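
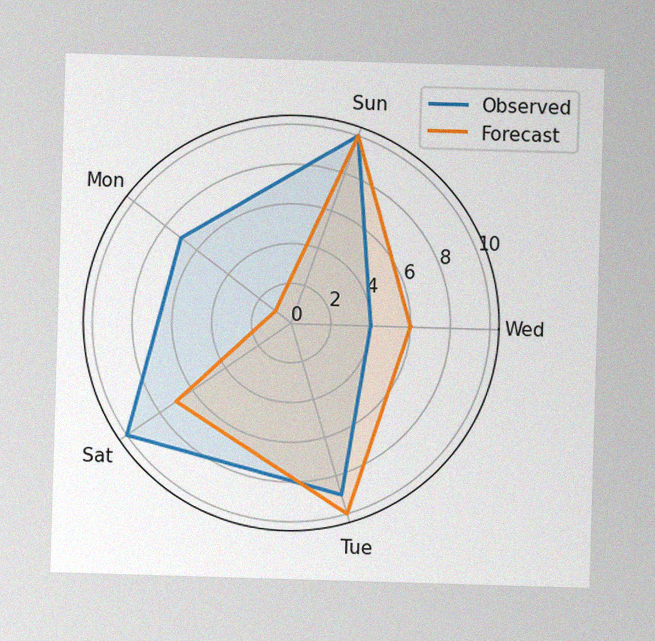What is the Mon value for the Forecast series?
1

The image has some photo noise and uneven lighting. On the Mon axis, Forecast reaches 1.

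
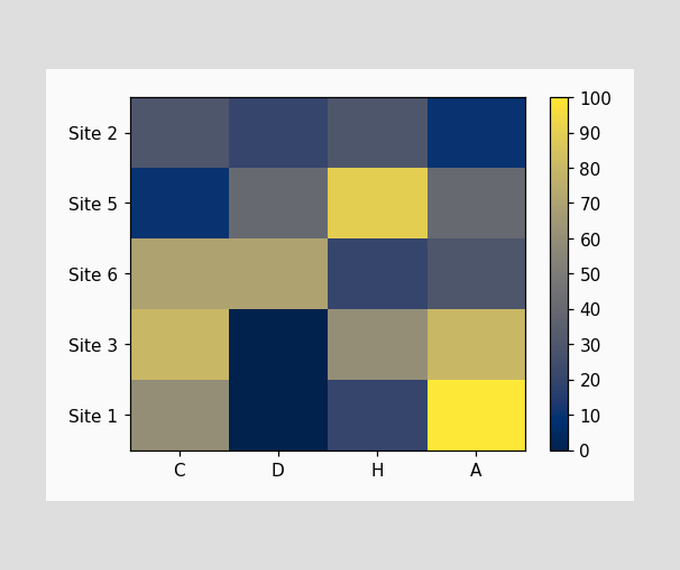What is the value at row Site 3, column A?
80

Matching cell (Site 3, A) against the colorbar gives 80.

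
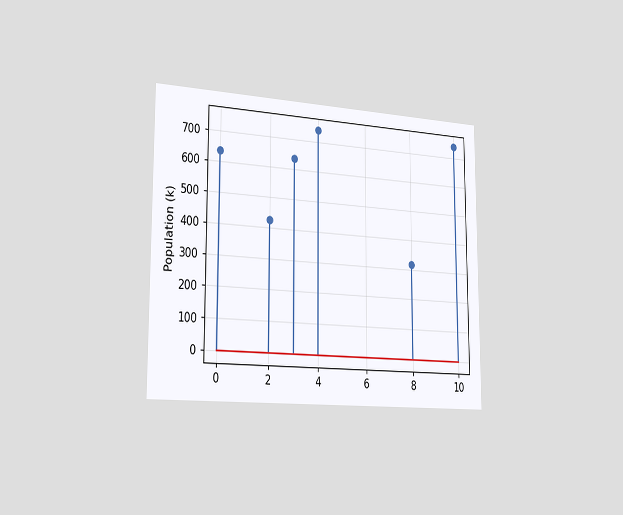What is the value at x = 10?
The chart is viewed slightly from the left. The stem at x=10 reaches 742k.

742k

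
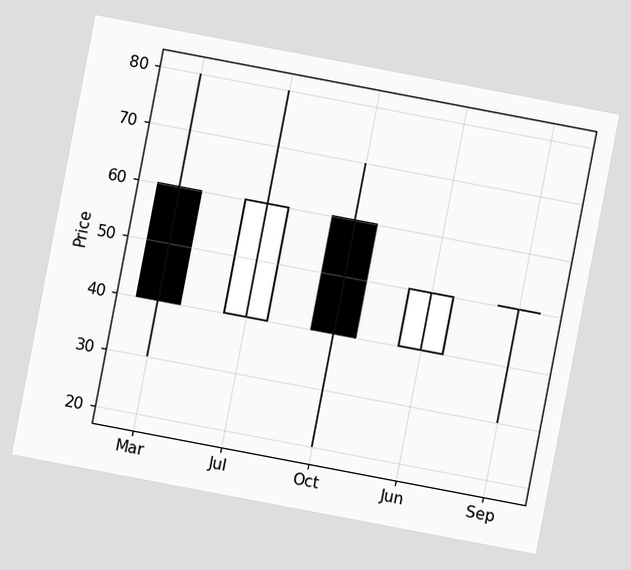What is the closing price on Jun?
50

The chart is tilted about 11° clockwise. The Jun candle closes at 50.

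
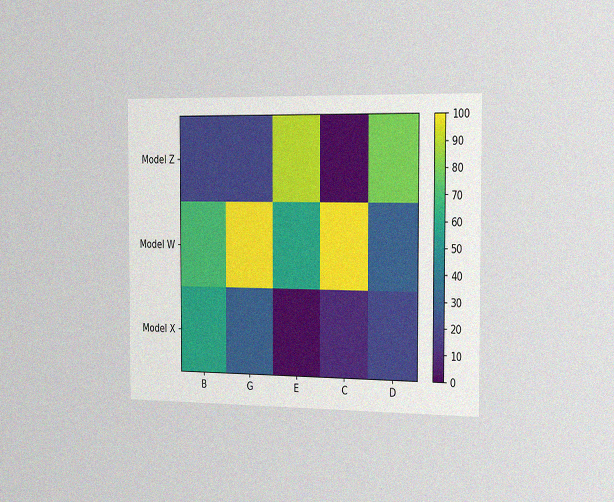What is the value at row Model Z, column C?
0

The chart is viewed slightly from the right, with some photo noise. Matching cell (Model Z, C) against the colorbar gives 0.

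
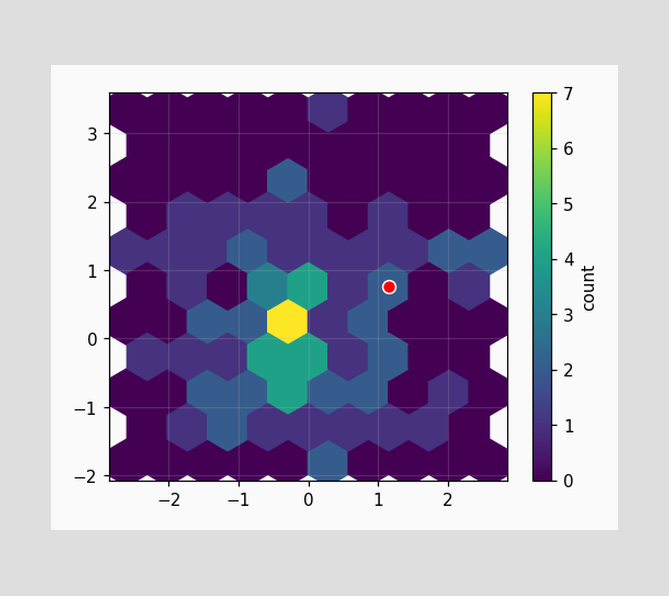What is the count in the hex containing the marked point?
2

The marked hex reads 2 on the colorbar.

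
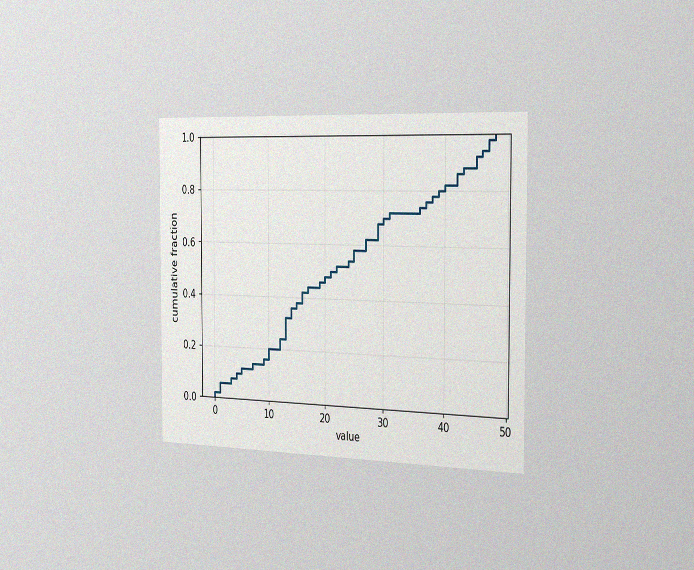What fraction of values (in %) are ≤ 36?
74%

The chart is viewed slightly from the right, with some photo noise. At x=36 the ECDF step is at 74%.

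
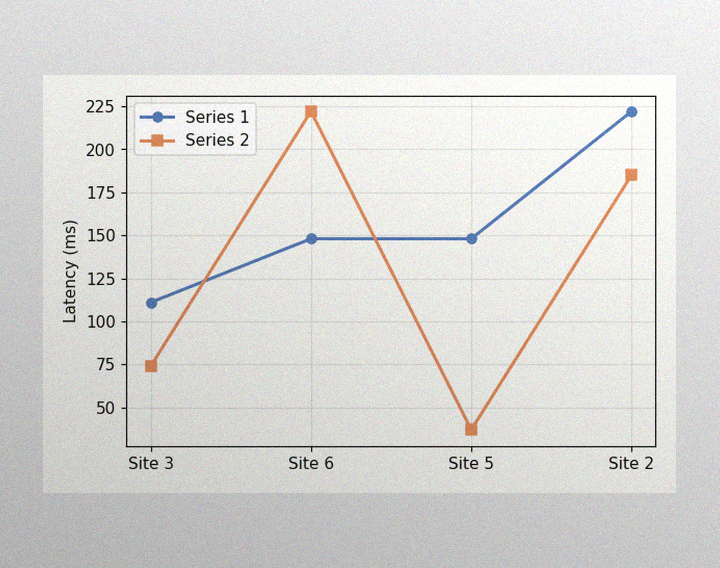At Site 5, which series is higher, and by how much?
The image has some photo noise and uneven lighting. At Site 5, Series 1 sits above the other line by 111ms.

Series 1, by 111ms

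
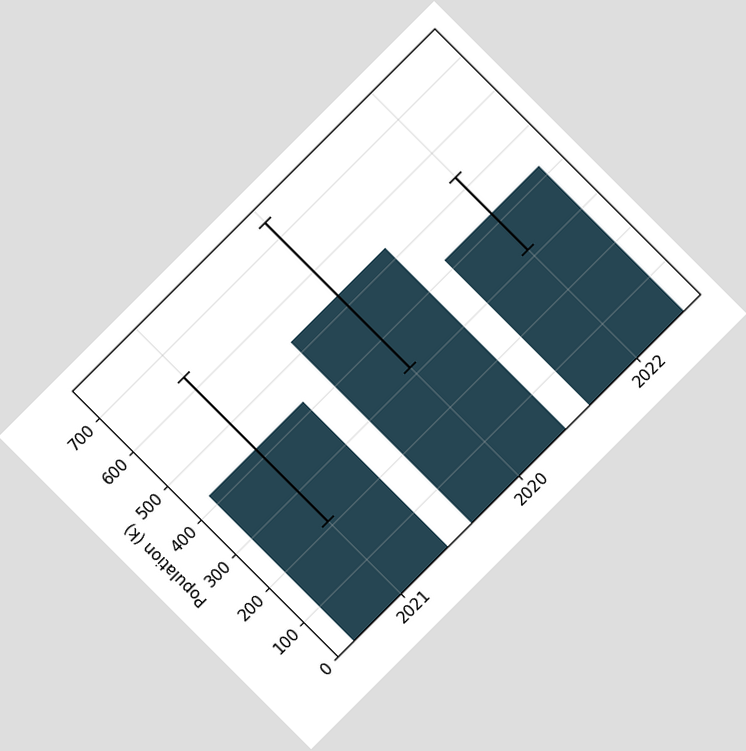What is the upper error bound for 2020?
742k

The chart is tilted about 45° counter-clockwise. The 2020 bar's upper whisker reaches 742k.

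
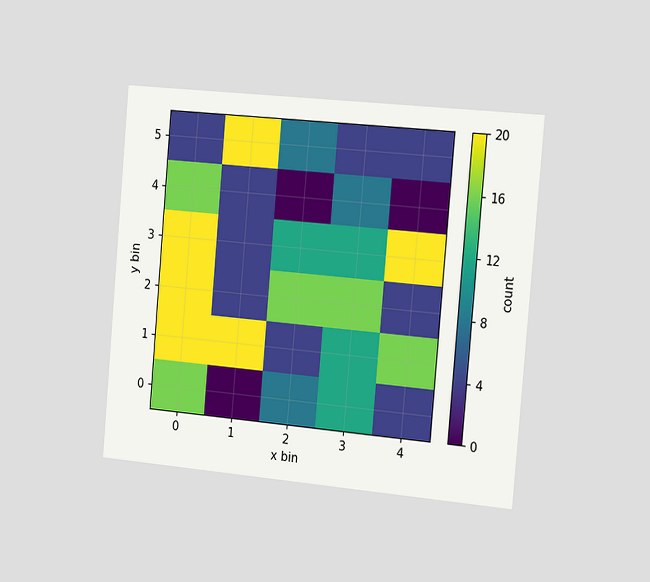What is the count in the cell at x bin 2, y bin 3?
12

The chart is tilted about 5° clockwise and viewed slightly from the right. Matching the cell (2, 3) against the colorbar gives 12.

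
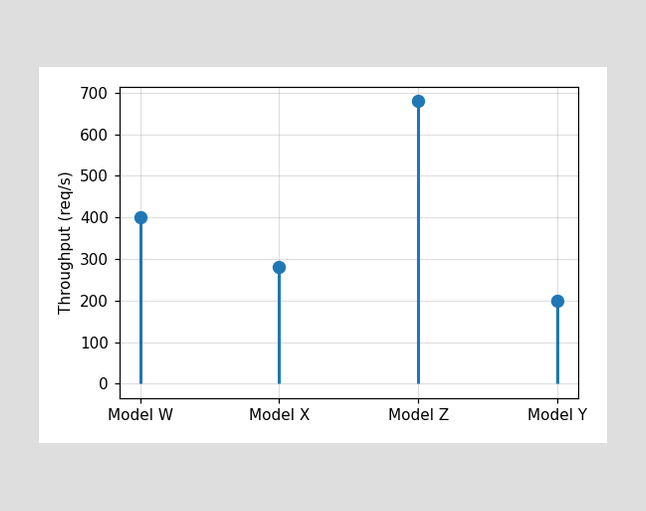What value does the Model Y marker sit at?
200req/s

The Model Y marker sits at 200req/s.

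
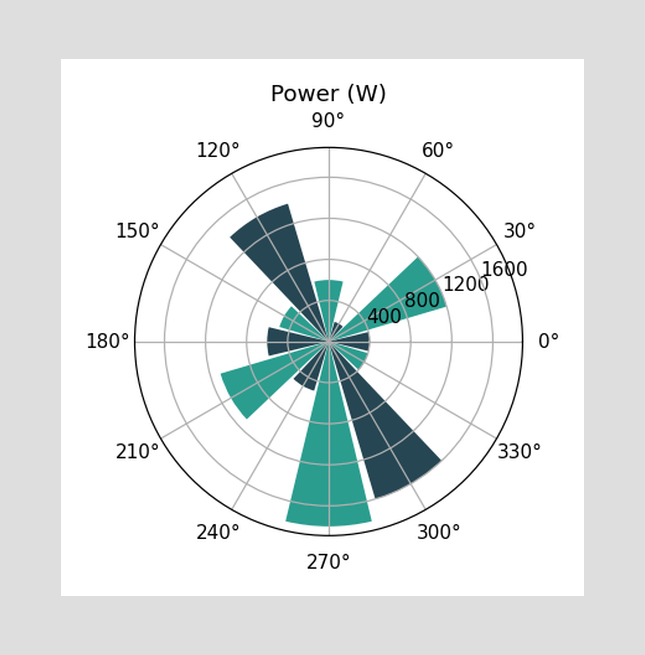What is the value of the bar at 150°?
500W

The bar at 150° reaches 500W on the radial axis.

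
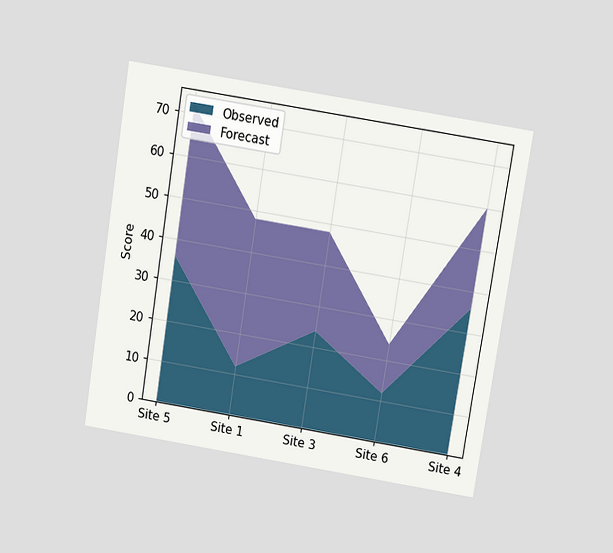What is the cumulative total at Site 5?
72

The chart is tilted about 9° clockwise and viewed slightly from above. The stacked total at Site 5 reaches 72.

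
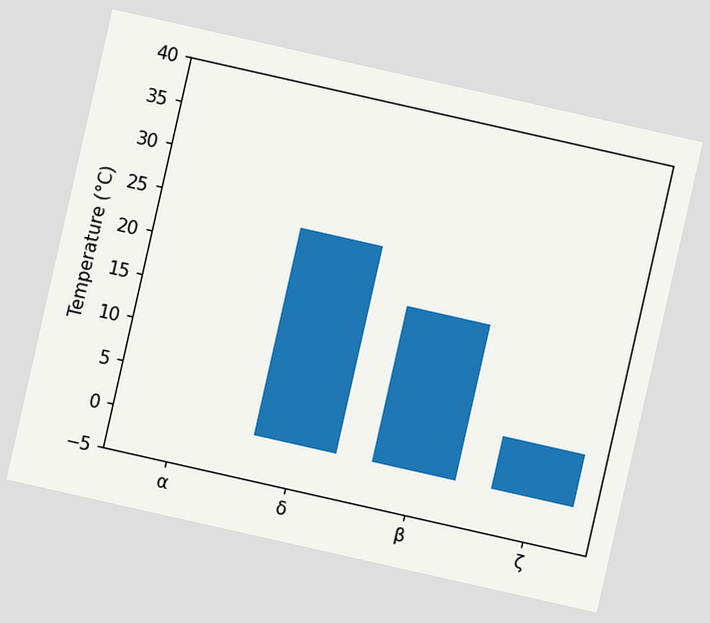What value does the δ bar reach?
24°C

The chart is tilted about 13° clockwise. Reading along the chart's y-axis, the δ bar reaches 24°C.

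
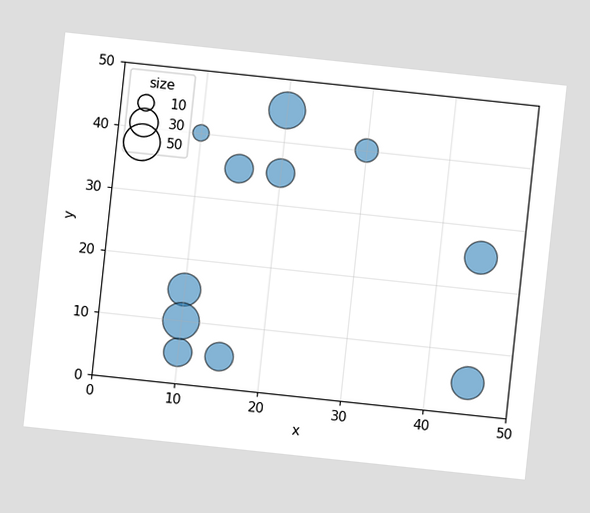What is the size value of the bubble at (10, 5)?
The chart is tilted about 6° clockwise. Matching the bubble at (10, 5) against the size legend gives 30.

30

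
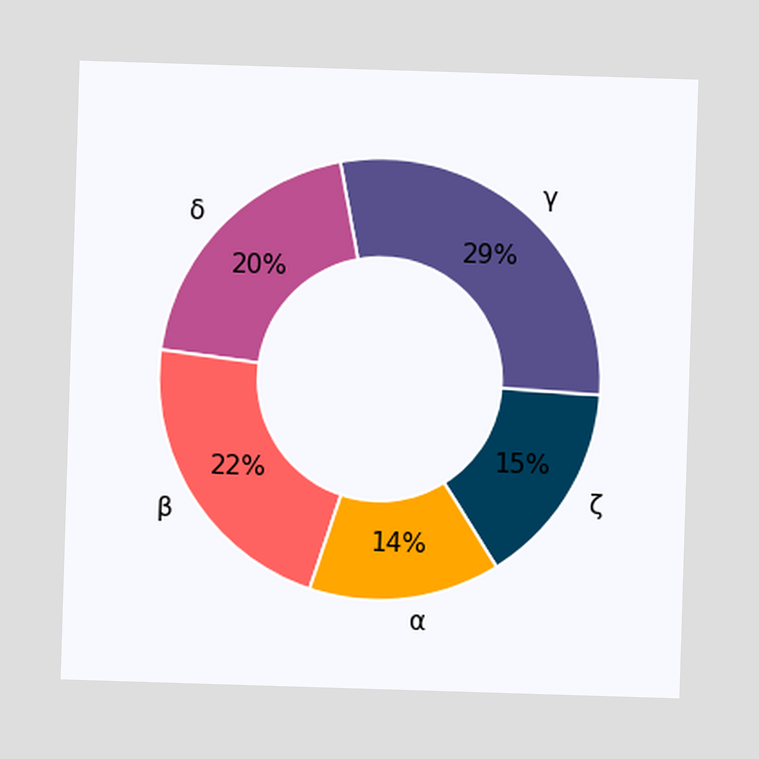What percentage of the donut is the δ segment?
The δ segment takes up 20% of the ring.

20%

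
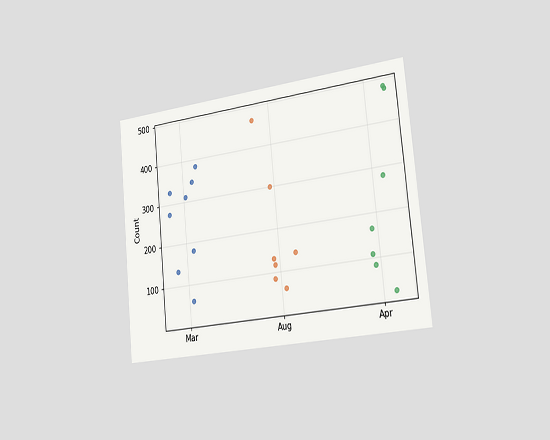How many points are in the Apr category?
7

The chart is tilted about 6° counter-clockwise and viewed slightly from the right. Counting the markers in the Apr column gives 7.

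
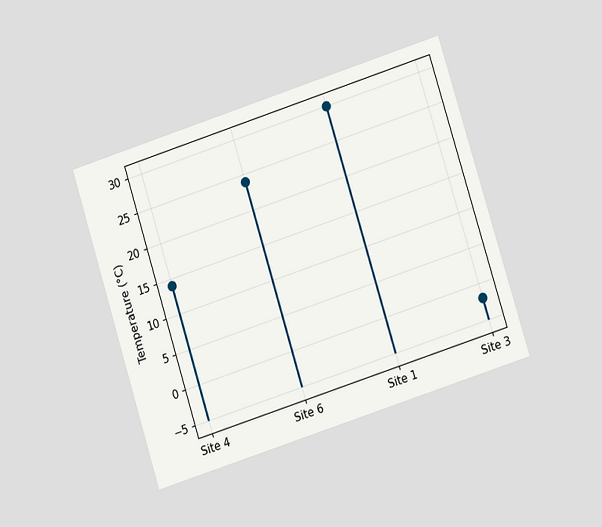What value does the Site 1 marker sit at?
30°C

The chart is tilted about 18° counter-clockwise and viewed at a slight angle. The Site 1 marker sits at 30°C.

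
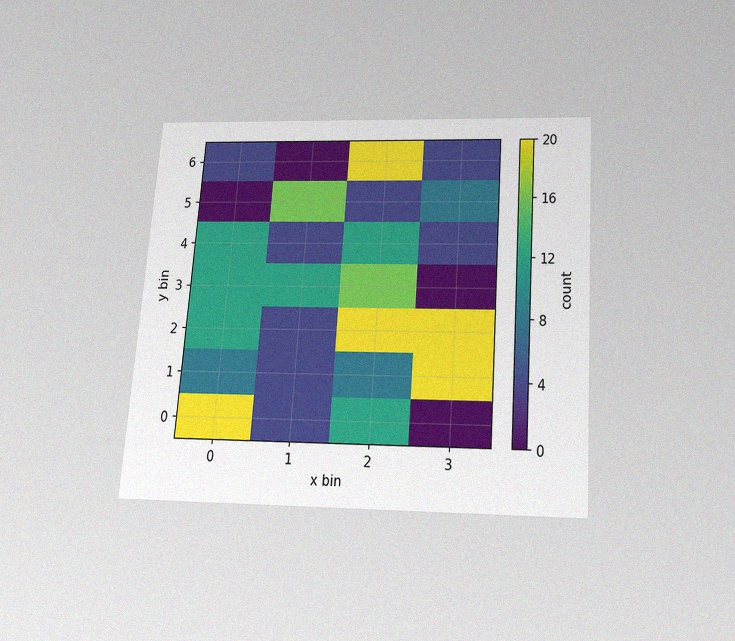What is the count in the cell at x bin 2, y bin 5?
4

The chart is tilted about 4° clockwise and viewed slightly from below, with some photo noise. Matching the cell (2, 5) against the colorbar gives 4.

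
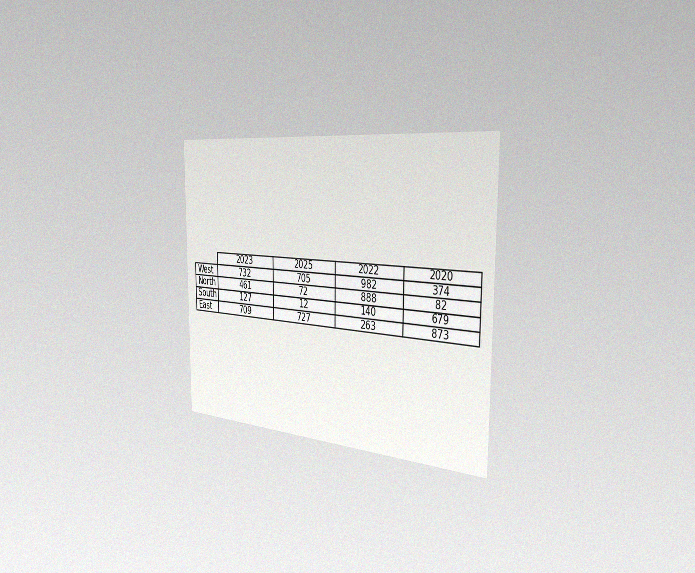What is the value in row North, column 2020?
82

The chart is viewed slightly from the right, with some photo noise. The (North, 2020) cell reads 82.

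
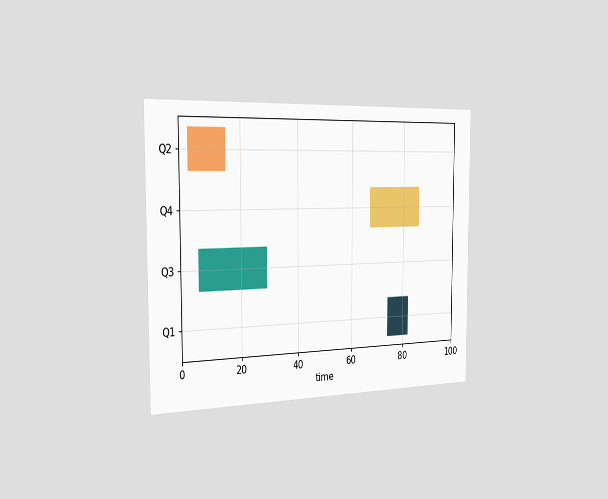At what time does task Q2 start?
The chart is viewed slightly from the left. The Q2 bar begins at t=3.

3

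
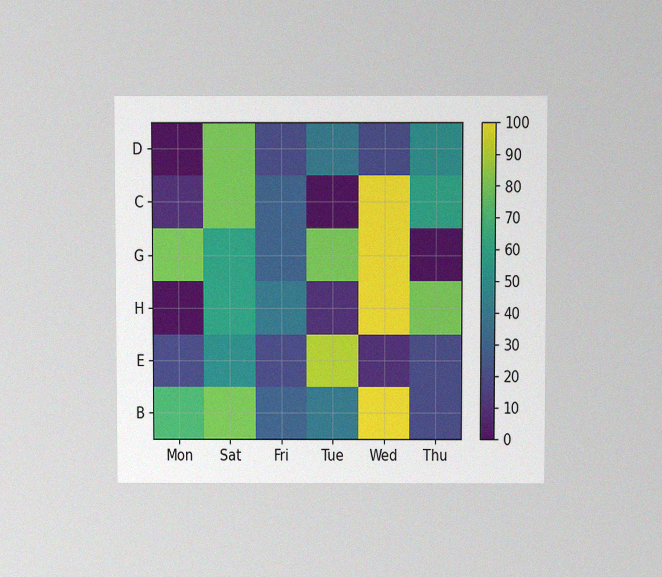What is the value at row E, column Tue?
90

The chart is viewed slightly from above, with some photo noise. Matching cell (E, Tue) against the colorbar gives 90.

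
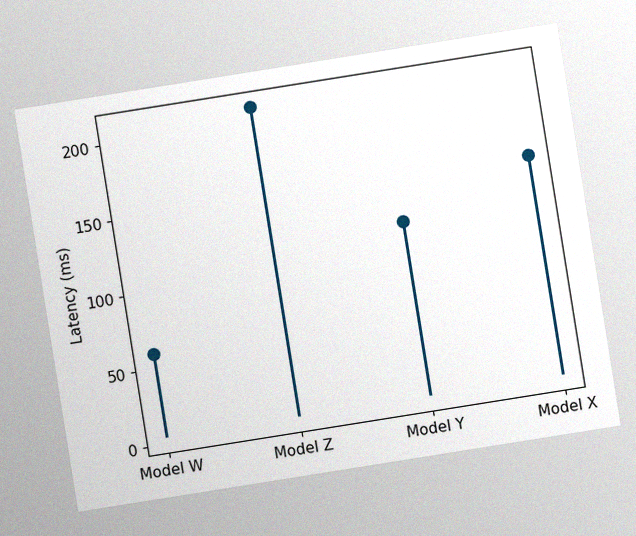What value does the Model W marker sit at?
60ms

The chart is tilted about 9° counter-clockwise, with some photo noise. The Model W marker sits at 60ms.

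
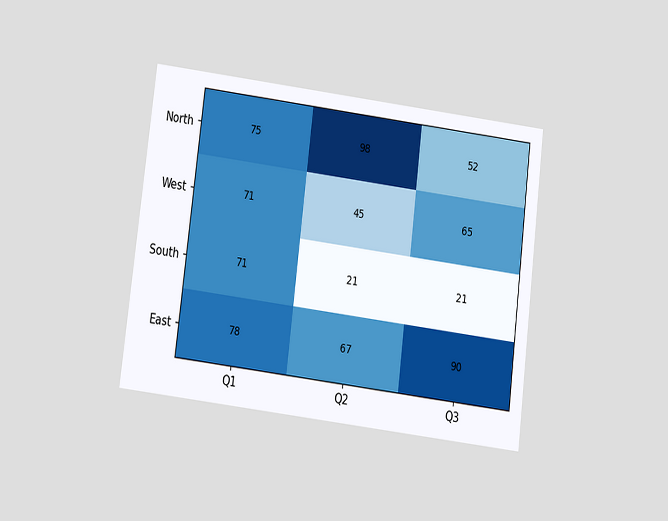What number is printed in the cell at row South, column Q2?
21

The chart is tilted about 7° clockwise and viewed slightly from below. The (South, Q2) cell reads 21.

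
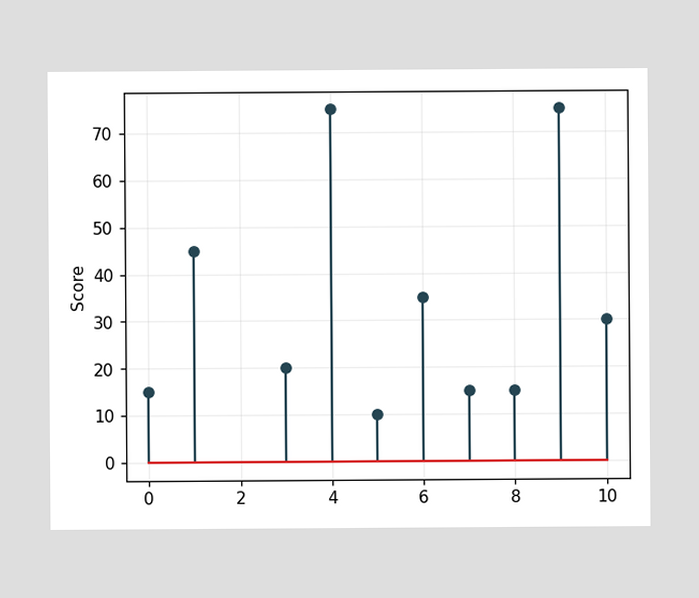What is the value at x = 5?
10

The stem at x=5 reaches 10.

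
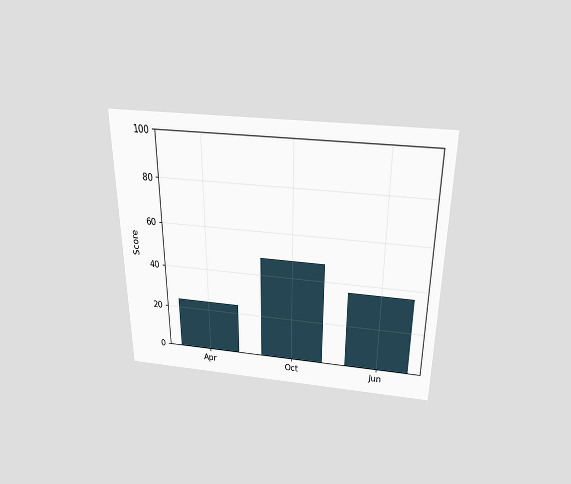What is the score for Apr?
24

The chart is viewed slightly from above. Reading along the chart's y-axis, the Apr bar reaches 24.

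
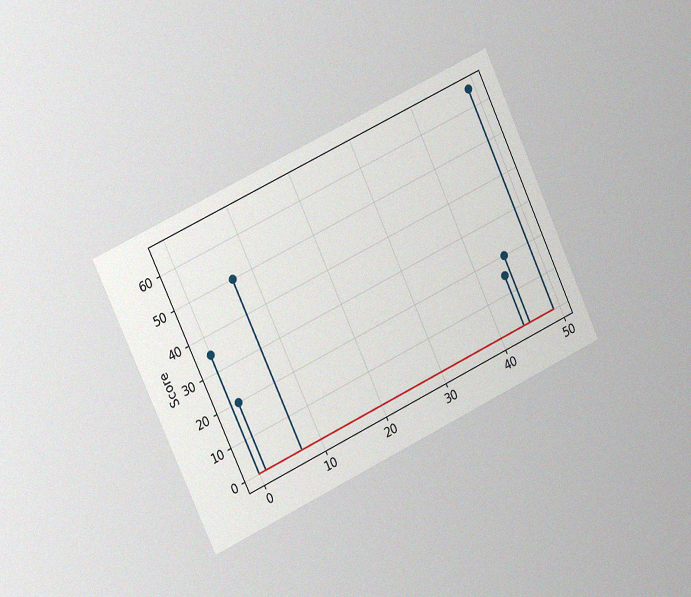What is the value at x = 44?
15

The chart is tilted about 25° counter-clockwise and viewed slightly from the left, with some photo noise. The stem at x=44 reaches 15.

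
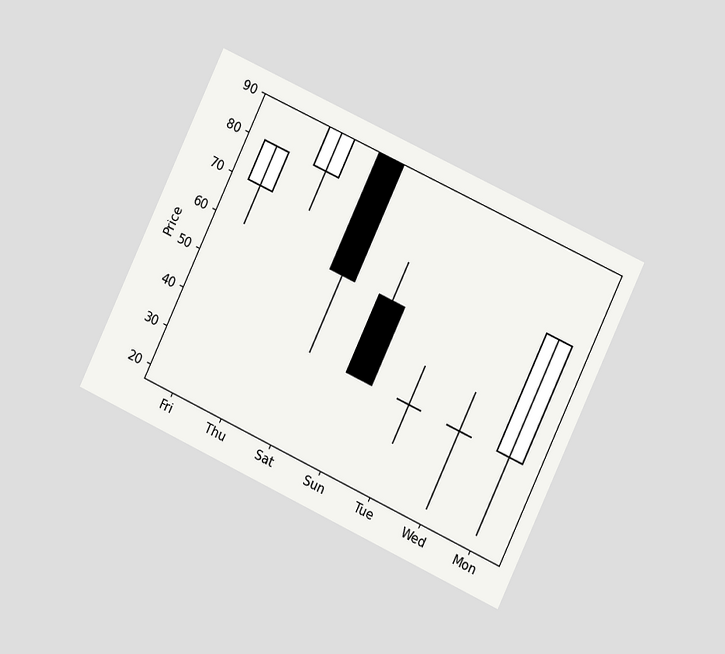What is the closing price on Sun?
The chart is tilted about 25° clockwise and viewed at a slight angle. The Sun candle closes at 40.

40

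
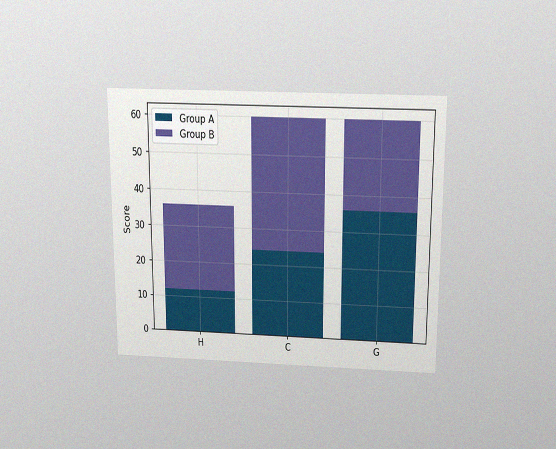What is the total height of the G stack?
60

The chart is viewed slightly from above, with some photo noise. The G stack's top reaches 60 on the y-axis.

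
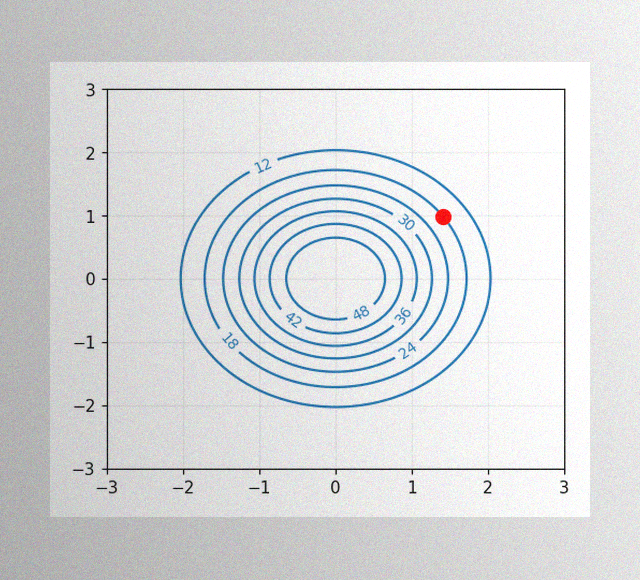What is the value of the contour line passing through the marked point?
The image has some photo noise and uneven lighting. The marked point sits on the contour labelled 18.

18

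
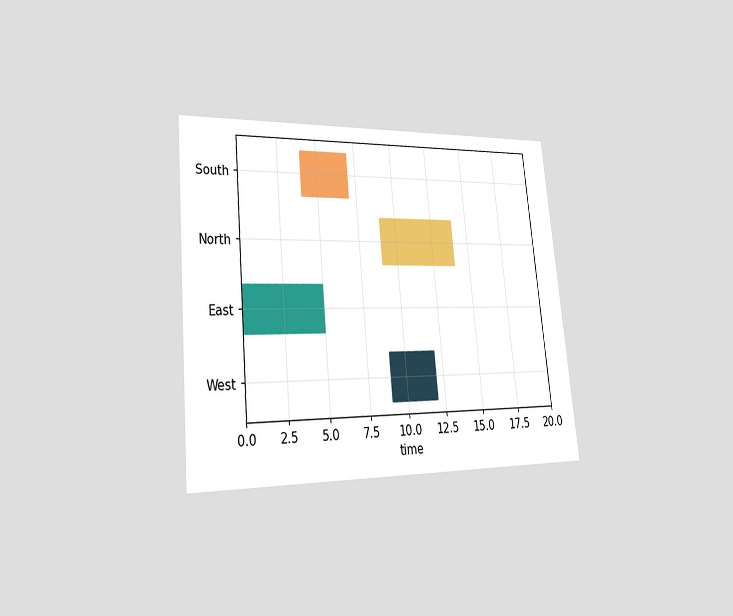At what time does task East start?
0

The chart is tilted about 5° counter-clockwise and viewed slightly from the left. The East bar begins at t=0.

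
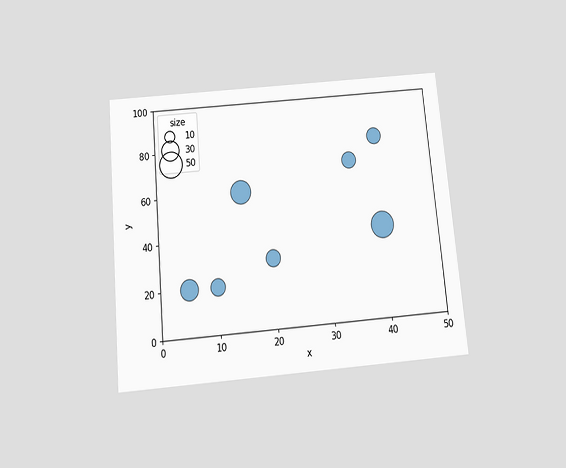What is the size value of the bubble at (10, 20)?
20

The chart is tilted about 5° counter-clockwise and viewed slightly from below. Matching the bubble at (10, 20) against the size legend gives 20.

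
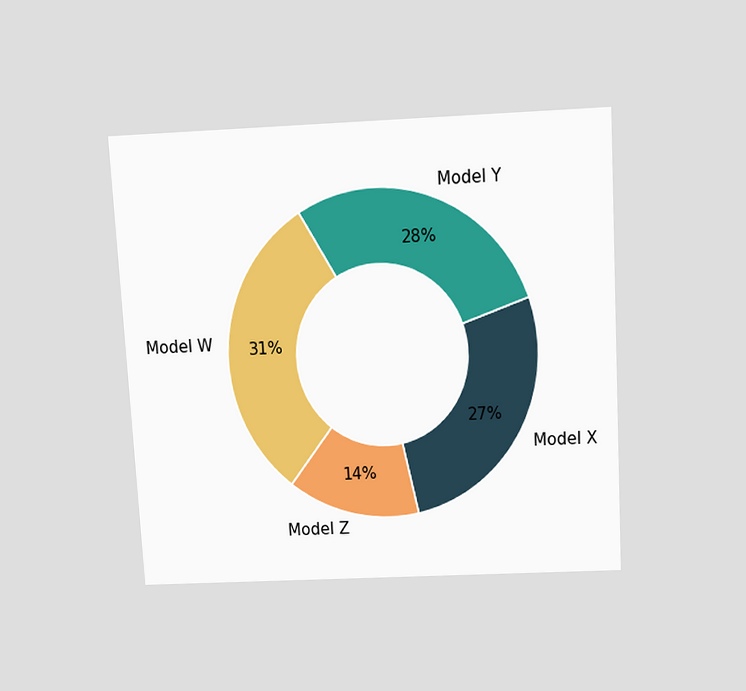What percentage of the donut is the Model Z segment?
14%

The chart is tilted about 3° counter-clockwise and viewed slightly from above. The Model Z segment takes up 14% of the ring.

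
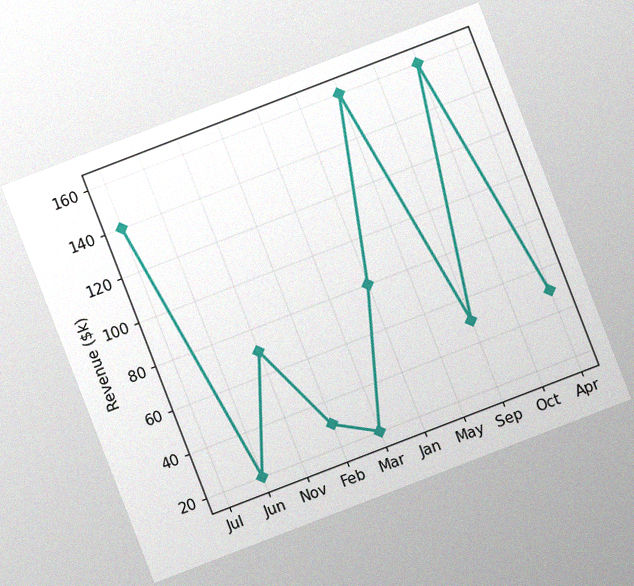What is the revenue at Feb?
The chart is tilted about 21° counter-clockwise, with some photo noise. At Feb, the line is at $30k.

$30k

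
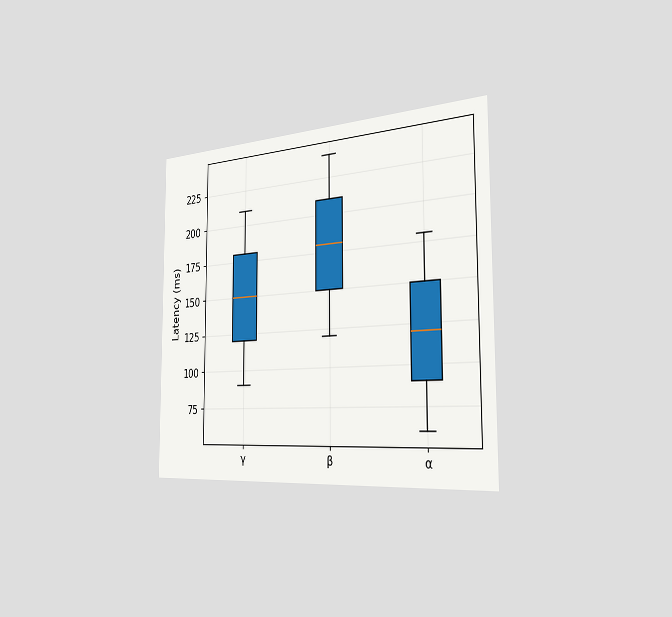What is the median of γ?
The chart is viewed slightly from the right. The median line in the γ box sits at 150ms.

150ms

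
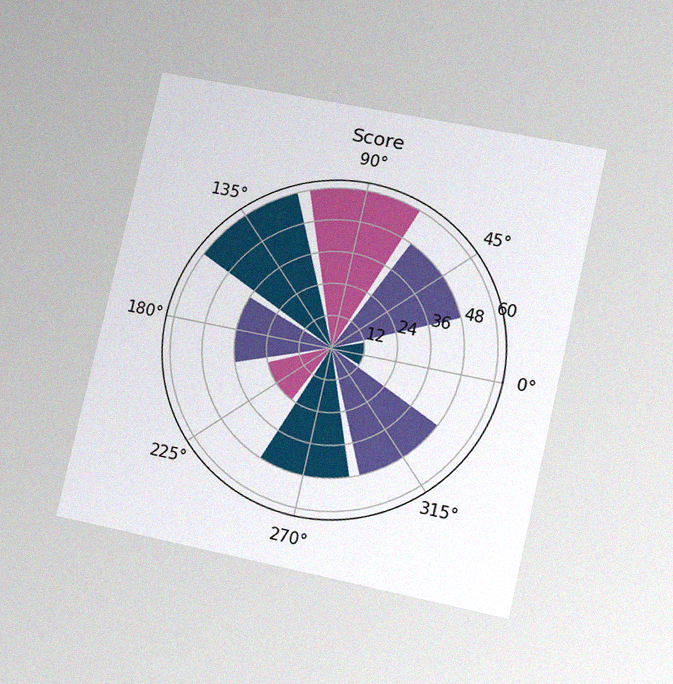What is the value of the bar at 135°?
The chart is tilted about 13° clockwise and viewed at a slight angle, with some photo noise. The bar at 135° reaches 60 on the radial axis.

60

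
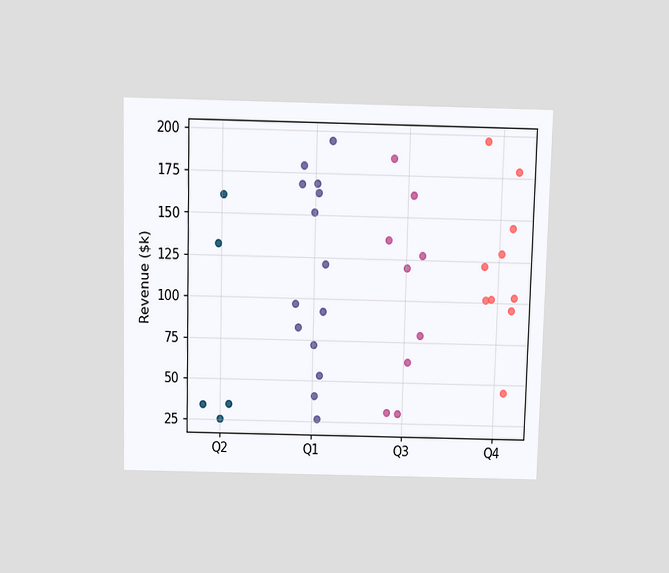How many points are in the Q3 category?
9

The chart is viewed slightly from above. Counting the markers in the Q3 column gives 9.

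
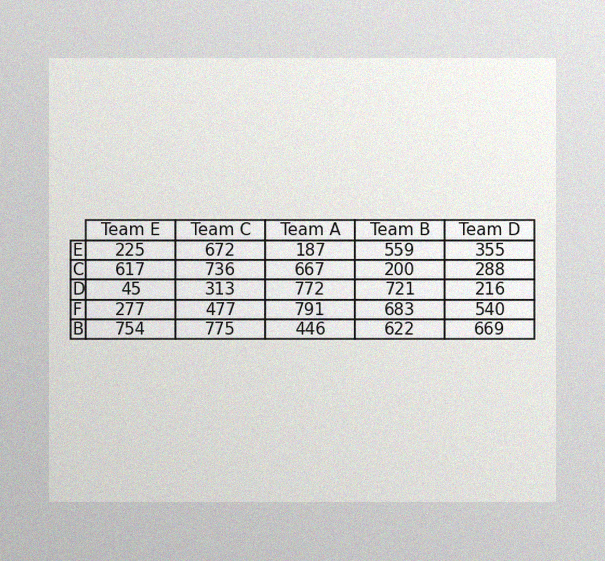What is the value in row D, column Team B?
721

The image has some photo noise and uneven lighting. The (D, Team B) cell reads 721.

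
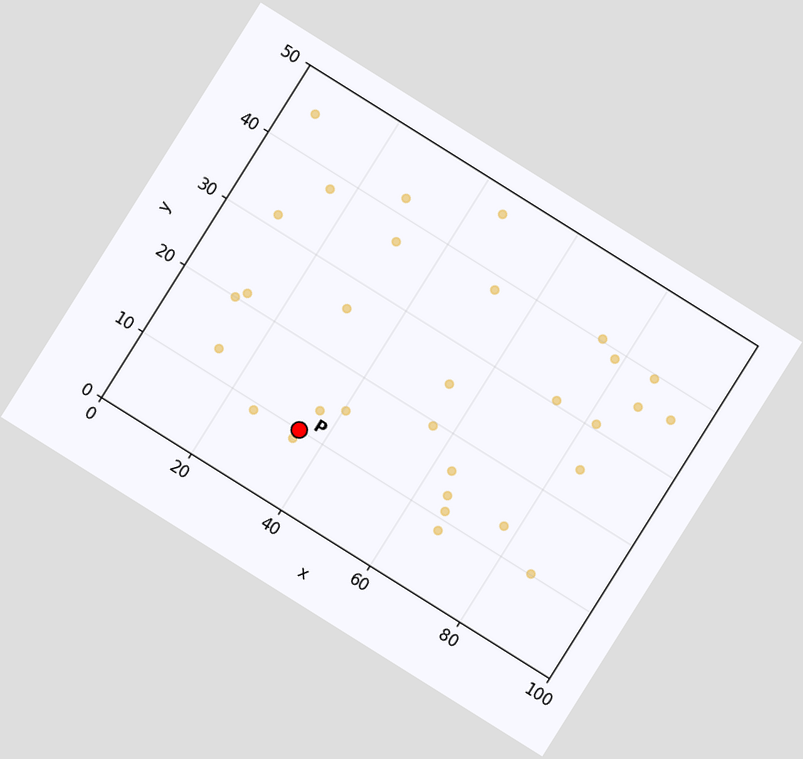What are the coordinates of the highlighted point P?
The chart is tilted about 32° clockwise. Following the gridlines from P to each axis, P sits at (35, 10).

(35, 10)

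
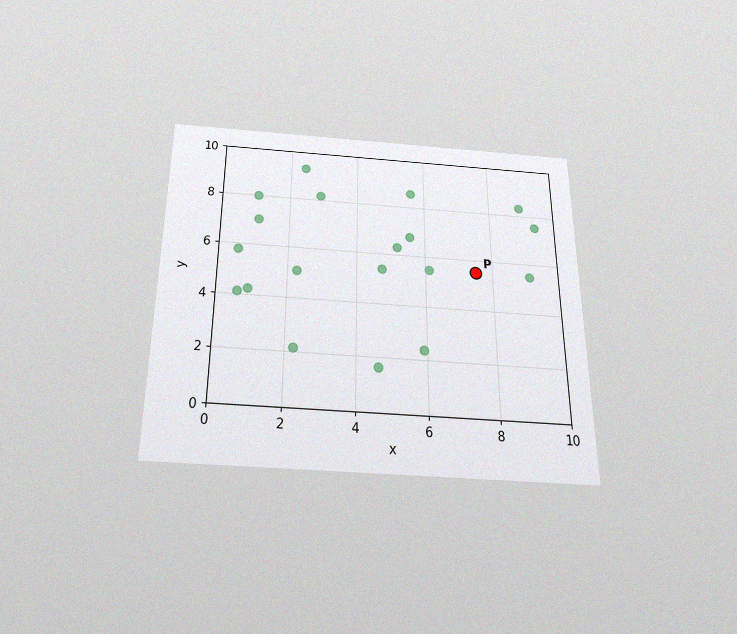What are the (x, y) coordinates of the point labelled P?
(7.5, 5.5)

The chart is viewed slightly from below, with some photo noise. Following the gridlines from P to each axis, P sits at (7.5, 5.5).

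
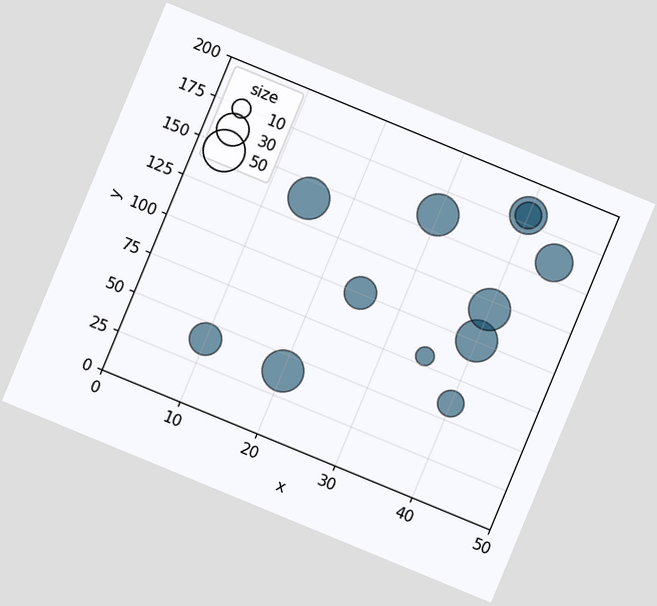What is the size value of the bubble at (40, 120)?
50

The chart is tilted about 22° clockwise. Matching the bubble at (40, 120) against the size legend gives 50.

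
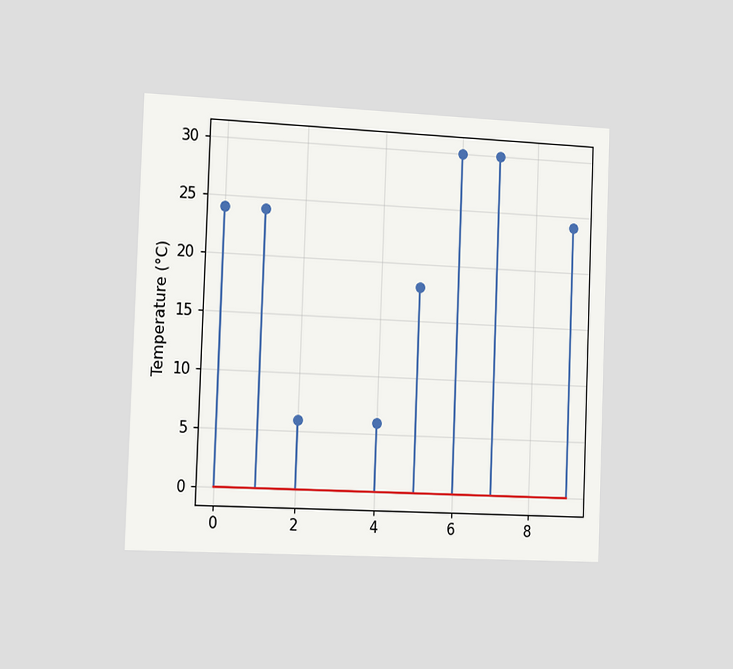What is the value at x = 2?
6°C

The chart is tilted about 2° clockwise and viewed slightly from the left. The stem at x=2 reaches 6°C.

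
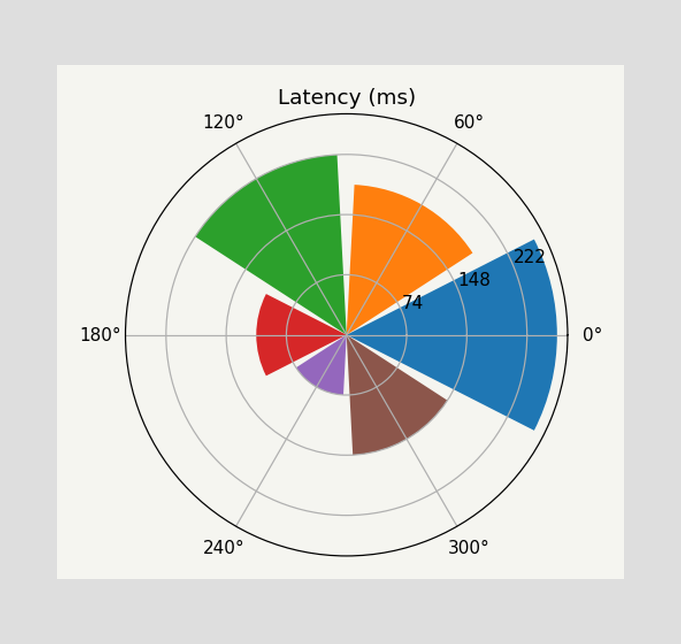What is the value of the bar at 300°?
The bar at 300° reaches 148ms on the radial axis.

148ms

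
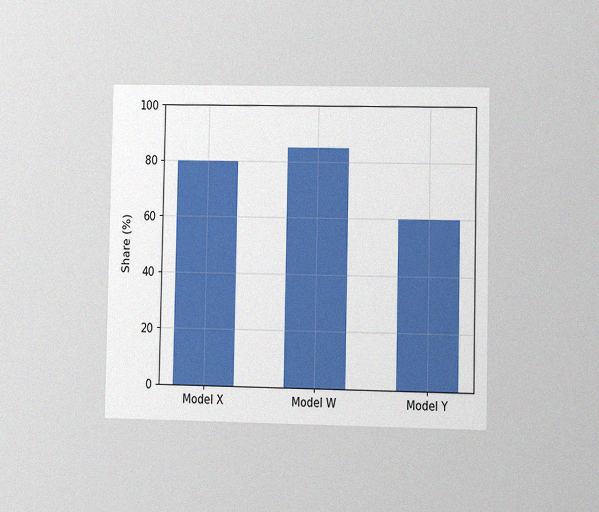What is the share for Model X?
80%

The chart is viewed at a slight angle, with some photo noise. Reading along the chart's y-axis, the Model X bar reaches 80%.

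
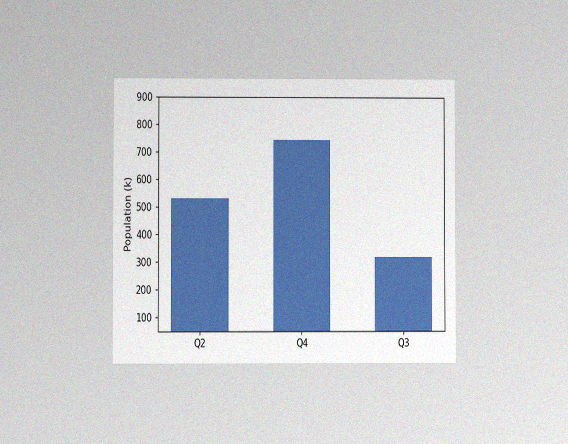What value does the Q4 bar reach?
The chart is viewed at a slight angle, with some photo noise. Reading along the chart's y-axis, the Q4 bar reaches 742k.

742k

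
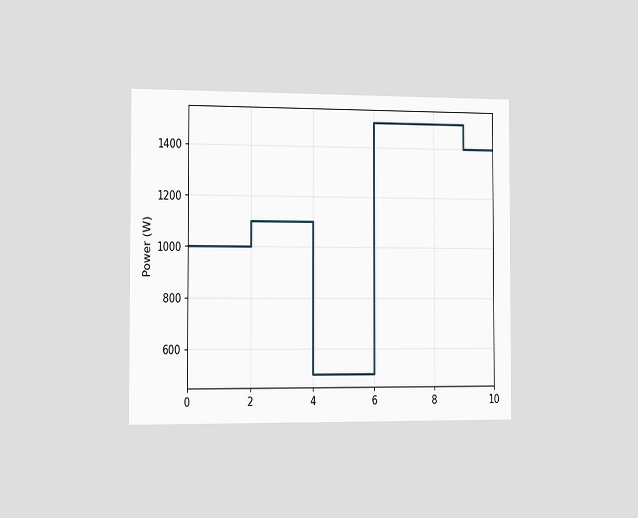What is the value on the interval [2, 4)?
1100W

The chart is viewed slightly from the left. On [2, 4) the step sits at 1100W.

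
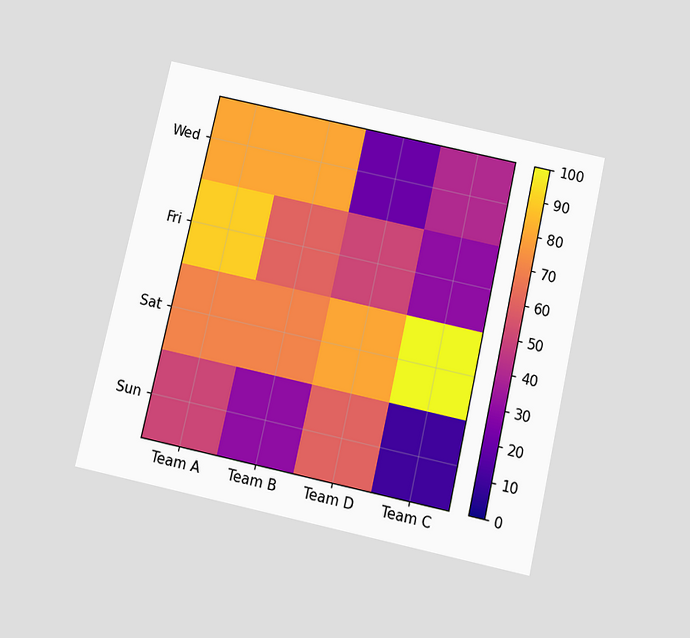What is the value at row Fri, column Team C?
The chart is tilted about 13° clockwise and viewed slightly from below. Matching cell (Fri, Team C) against the colorbar gives 30.

30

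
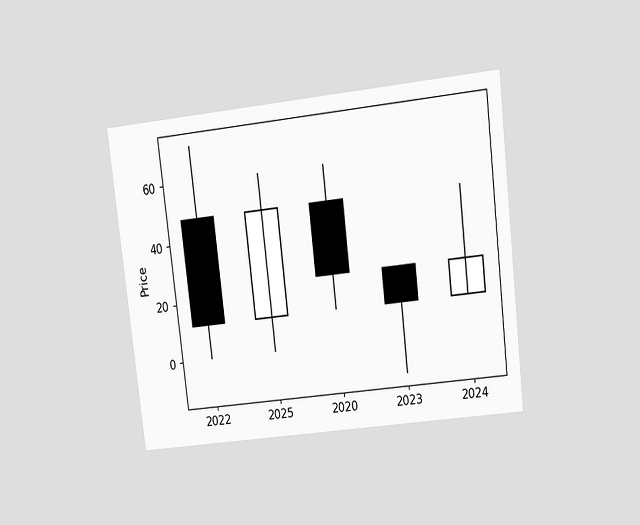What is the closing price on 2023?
The chart is tilted about 7° counter-clockwise and viewed at a slight angle. The 2023 candle closes at 12.

12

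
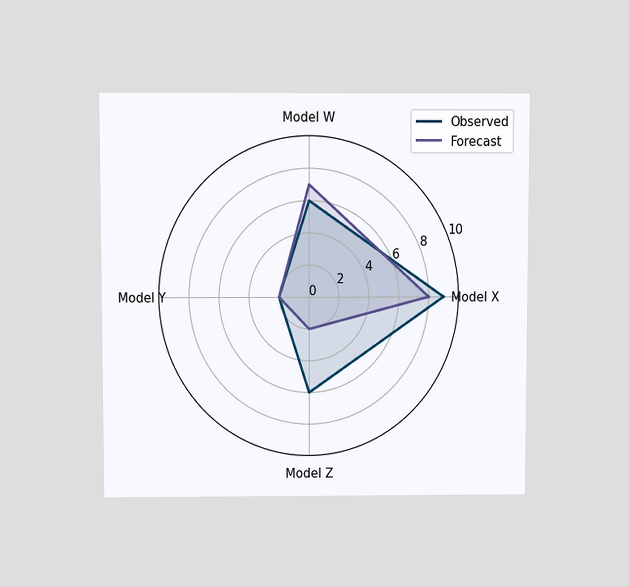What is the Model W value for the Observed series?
The chart is viewed slightly from above. On the Model W axis, Observed reaches 6.

6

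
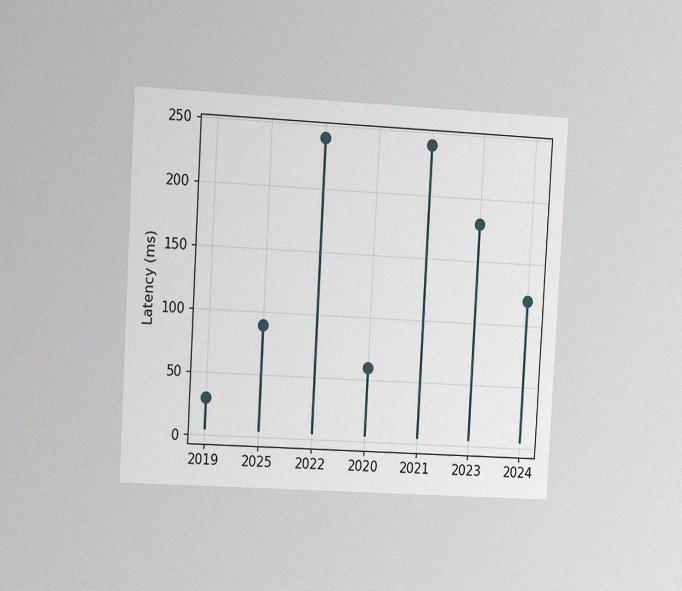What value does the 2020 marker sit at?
60ms

The chart is tilted about 3° clockwise and viewed slightly from the left, with some photo noise. The 2020 marker sits at 60ms.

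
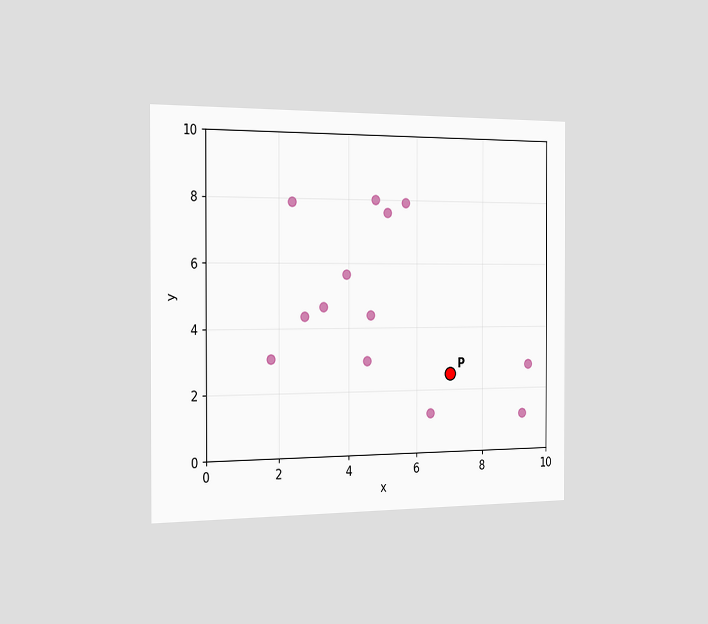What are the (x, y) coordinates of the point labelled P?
(7, 2.5)

The chart is viewed slightly from the left. Following the gridlines from P to each axis, P sits at (7, 2.5).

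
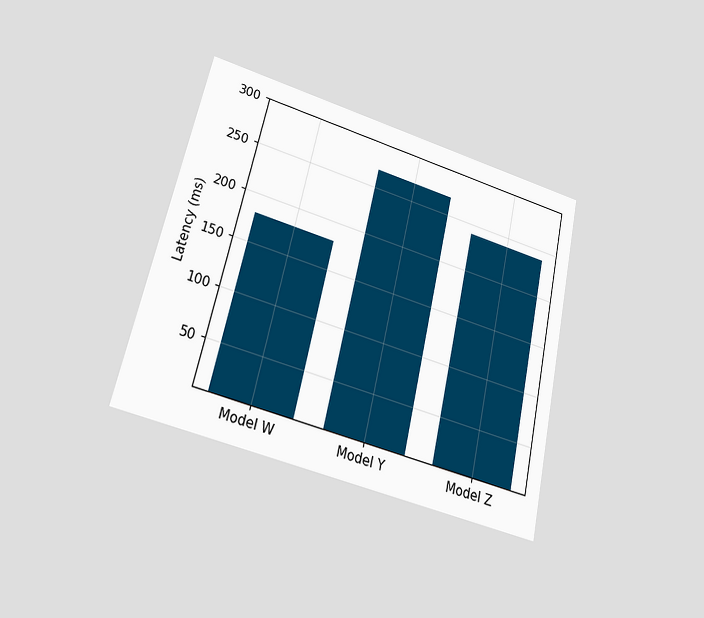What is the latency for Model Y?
The chart is tilted about 13° clockwise and viewed at a slight angle. Reading along the chart's y-axis, the Model Y bar reaches 270ms.

270ms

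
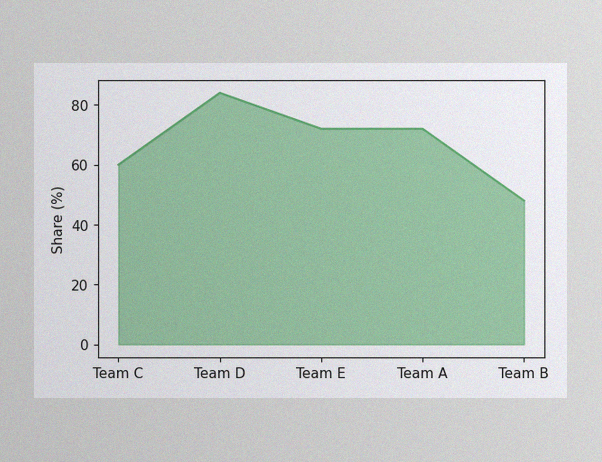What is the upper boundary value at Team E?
72%

The image has some photo noise and uneven lighting. At Team E the upper boundary is at 72%.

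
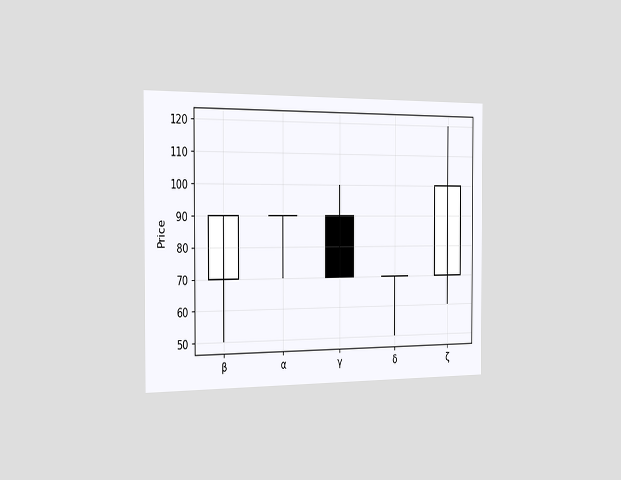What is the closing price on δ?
70

The chart is viewed slightly from the left. The δ candle closes at 70.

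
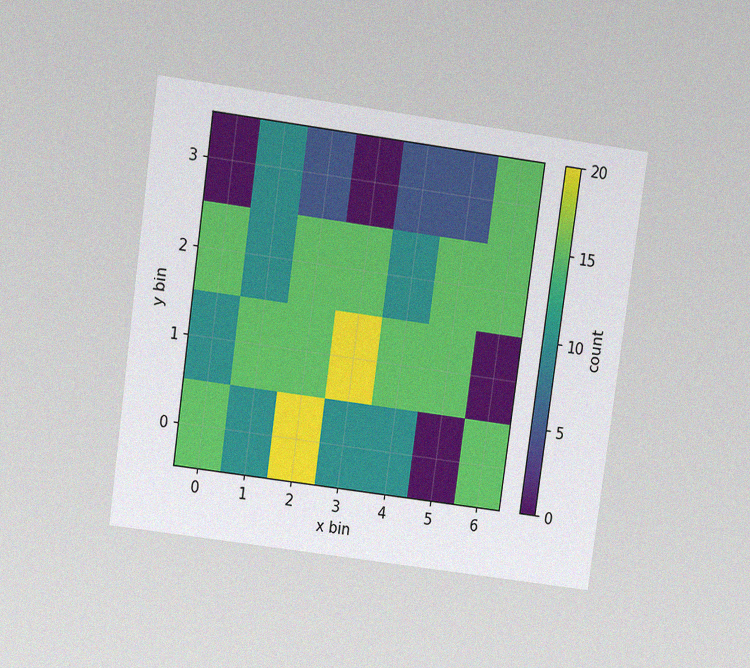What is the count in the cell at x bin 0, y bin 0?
The chart is tilted about 8° clockwise and viewed slightly from above, with some photo noise. Matching the cell (0, 0) against the colorbar gives 15.

15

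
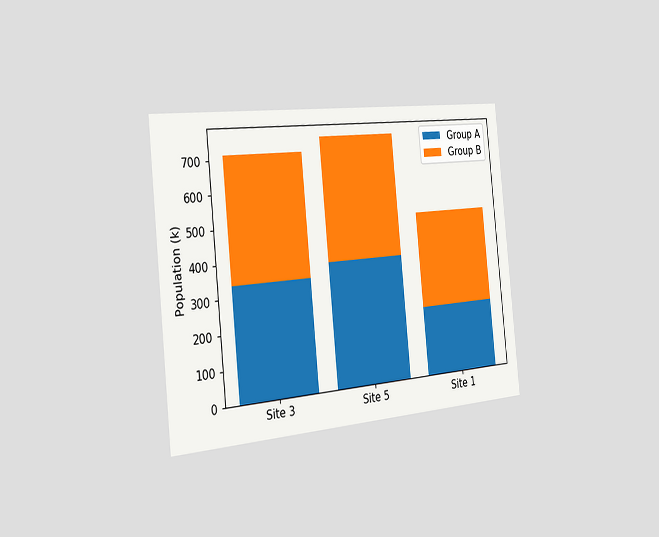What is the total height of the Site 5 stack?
756k

The chart is tilted about 6° counter-clockwise and viewed slightly from the left. The Site 5 stack's top reaches 756k on the y-axis.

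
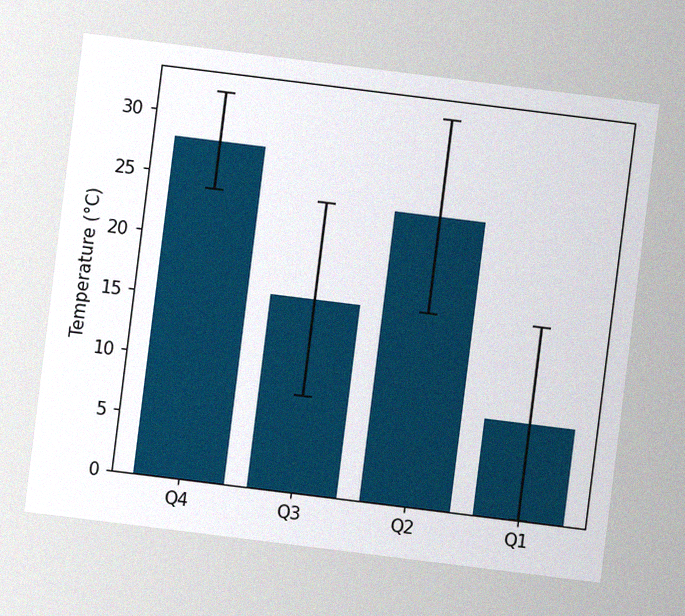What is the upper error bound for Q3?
24°C

The chart is tilted about 7° clockwise, with some photo noise. The Q3 bar's upper whisker reaches 24°C.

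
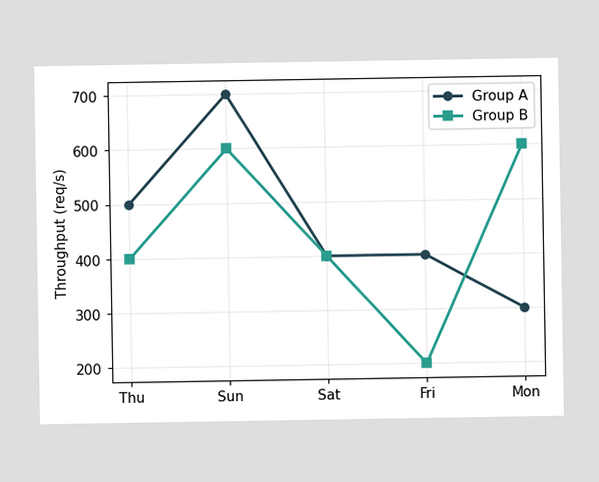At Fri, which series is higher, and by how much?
Group A, by 200req/s

At Fri, Group A sits above the other line by 200req/s.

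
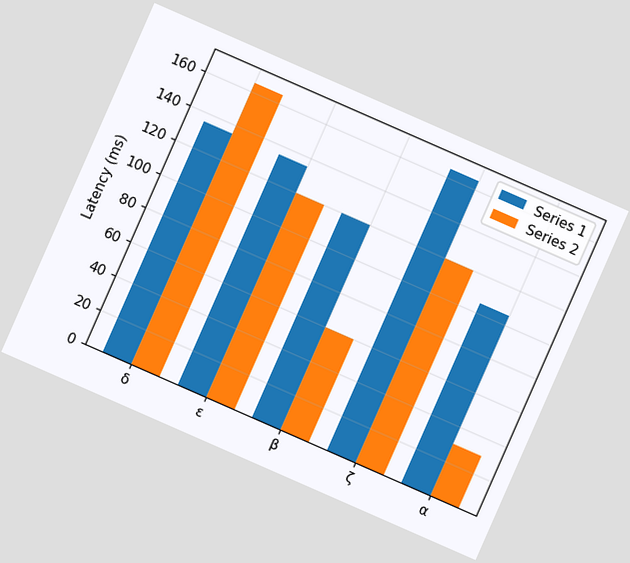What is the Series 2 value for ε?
The chart is tilted about 24° clockwise. The Series 2 bar at ε reaches 120ms on the y-axis.

120ms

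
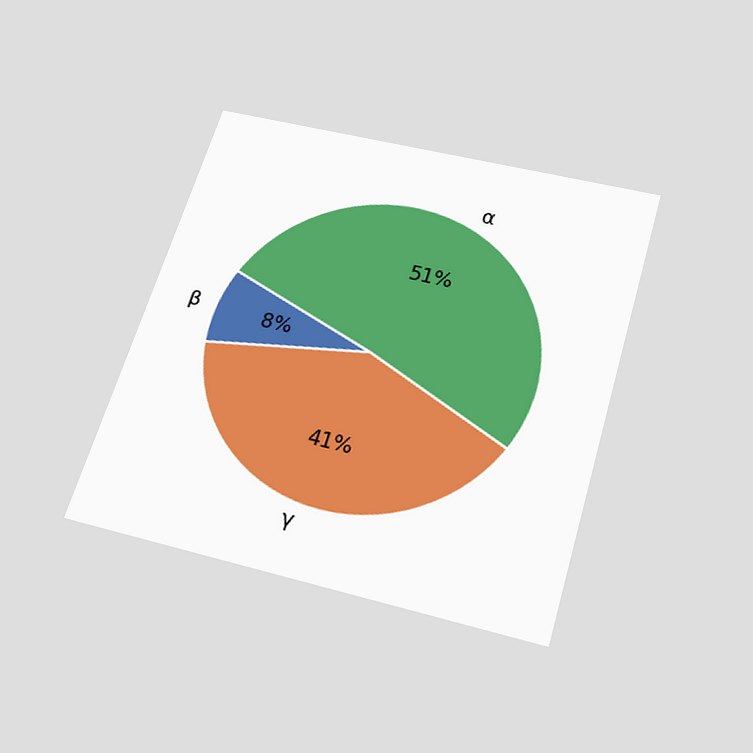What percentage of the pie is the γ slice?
The chart is tilted about 17° clockwise and viewed slightly from below. The γ slice takes up 41% of the pie.

41%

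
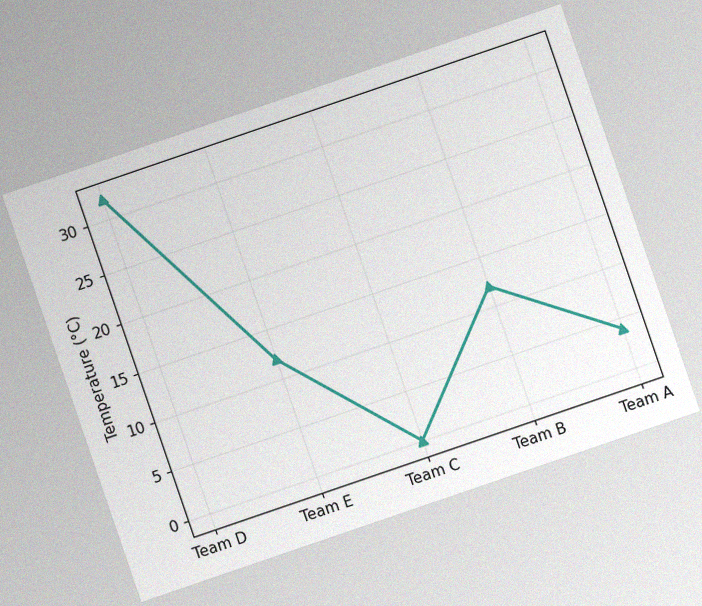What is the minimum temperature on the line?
0°C

The chart is tilted about 19° counter-clockwise, with some photo noise. The lowest point is at Team C, and reading across to the y-axis gives 0°C.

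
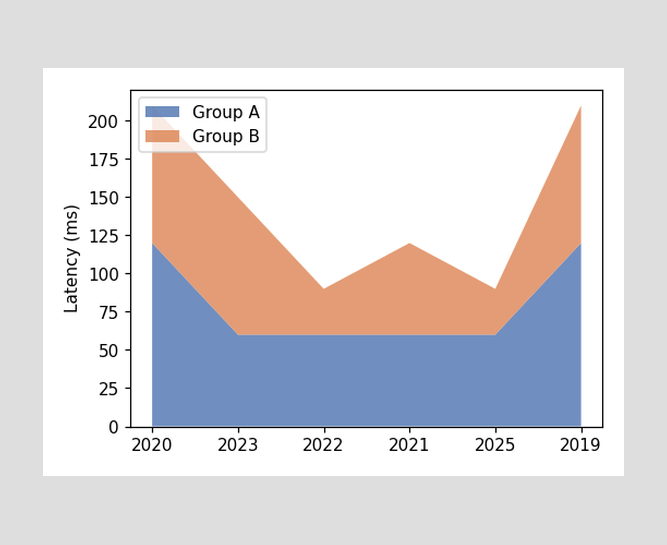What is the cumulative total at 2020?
210ms

The stacked total at 2020 reaches 210ms.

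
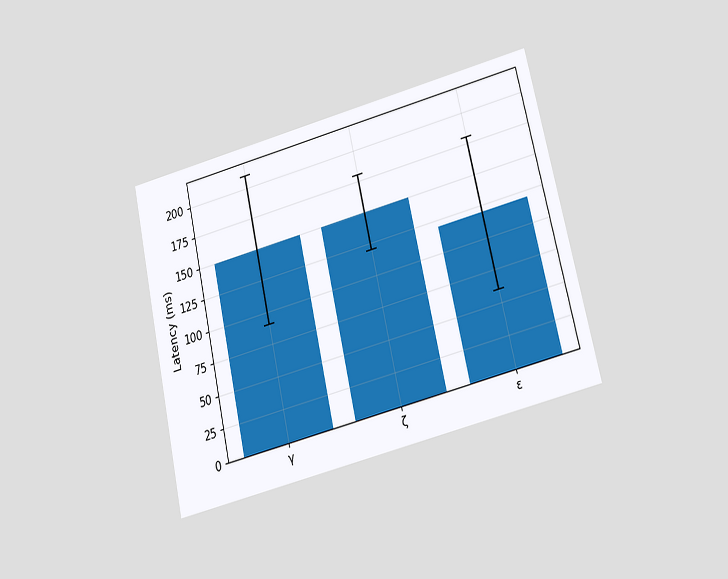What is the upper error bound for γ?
The chart is tilted about 13° counter-clockwise and viewed slightly from below. The γ bar's upper whisker reaches 210ms.

210ms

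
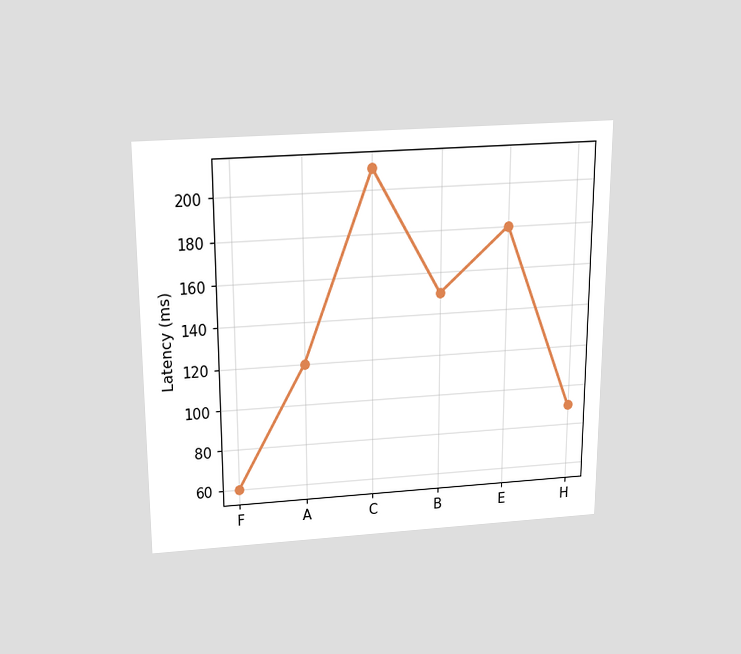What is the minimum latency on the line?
60ms

The chart is viewed slightly from above. The lowest point is at F, and reading across to the y-axis gives 60ms.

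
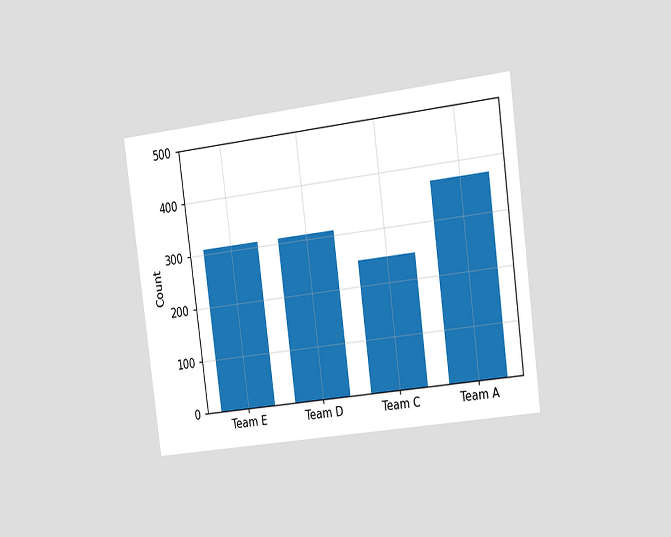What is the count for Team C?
The chart is tilted about 8° counter-clockwise and viewed slightly from the right. Reading along the chart's y-axis, the Team C bar reaches 248.

248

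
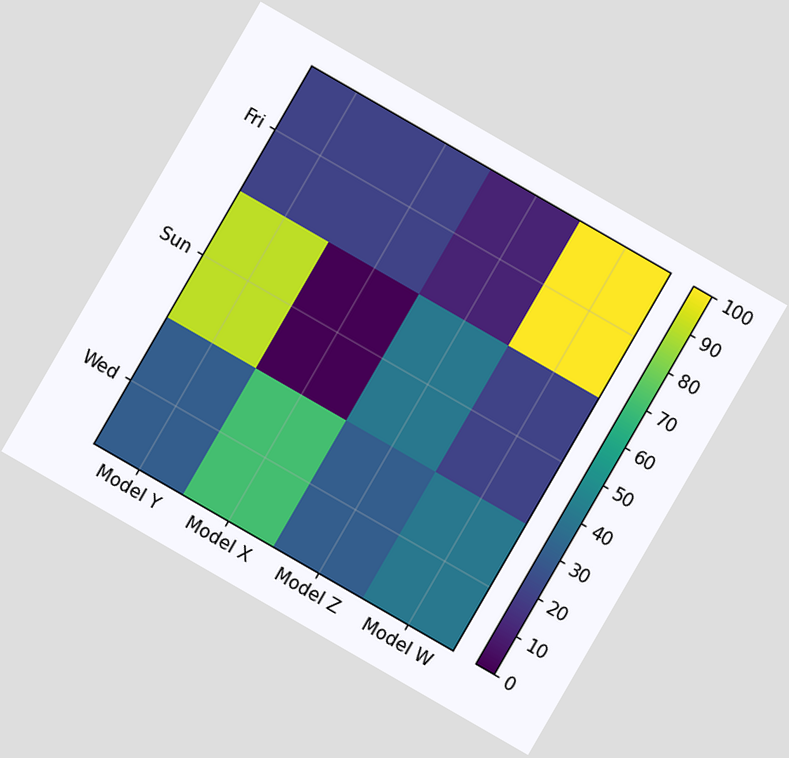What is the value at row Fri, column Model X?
The chart is tilted about 30° clockwise. Matching cell (Fri, Model X) against the colorbar gives 20.

20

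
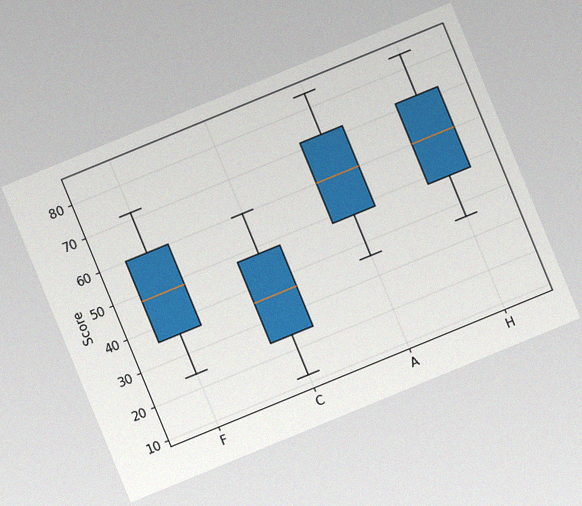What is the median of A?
The chart is tilted about 22° counter-clockwise, with some photo noise. The median line in the A box sits at 60.

60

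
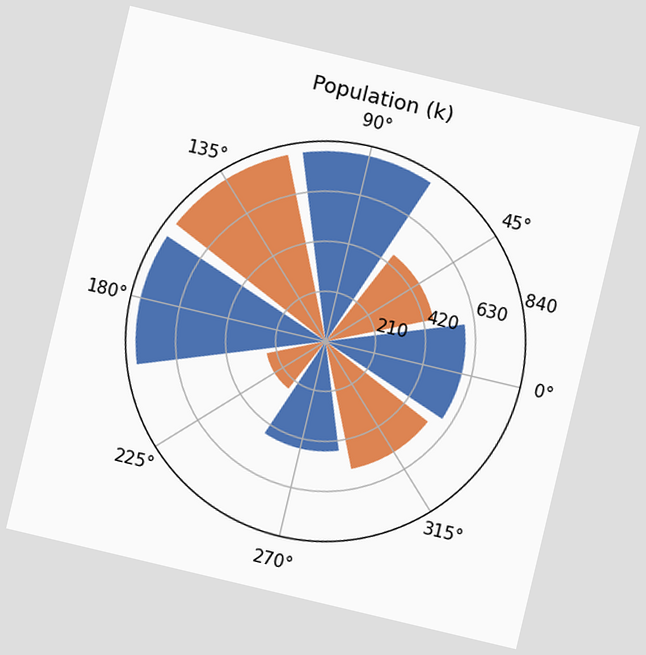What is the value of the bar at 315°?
546k

The chart is tilted about 13° clockwise. The bar at 315° reaches 546k on the radial axis.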